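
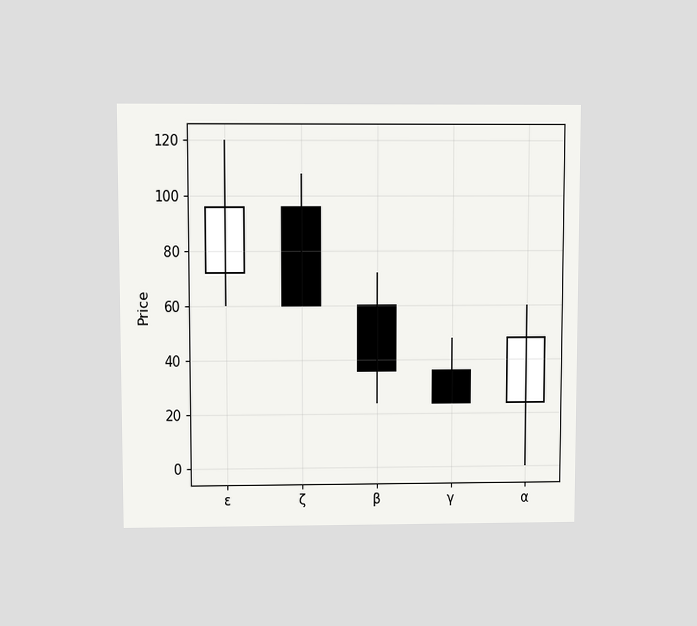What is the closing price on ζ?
60

The chart is viewed slightly from above. The ζ candle closes at 60.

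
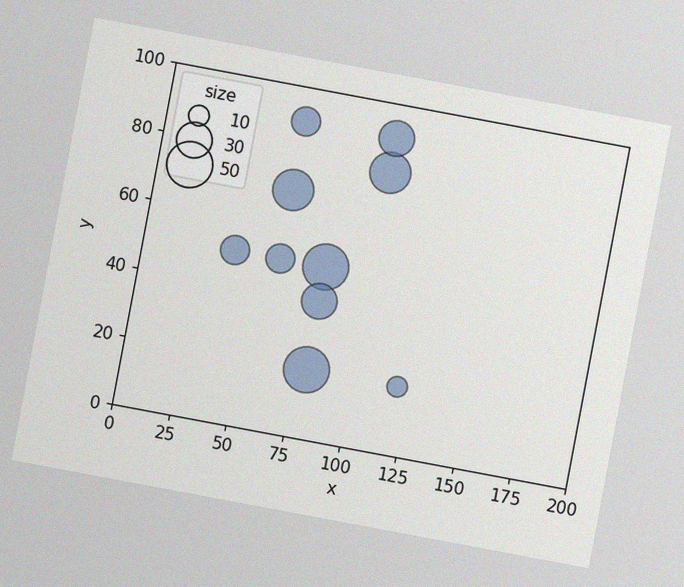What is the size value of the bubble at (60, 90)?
The chart is tilted about 11° clockwise, with some photo noise. Matching the bubble at (60, 90) against the size legend gives 20.

20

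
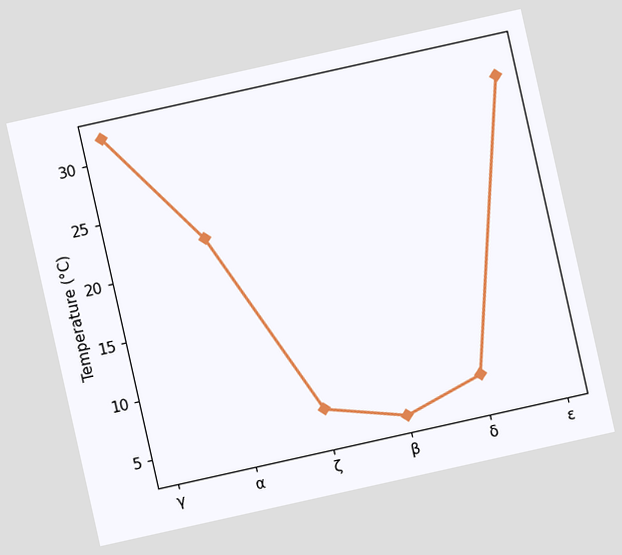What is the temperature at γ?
32°C

The chart is tilted about 13° counter-clockwise. At γ, the line is at 32°C.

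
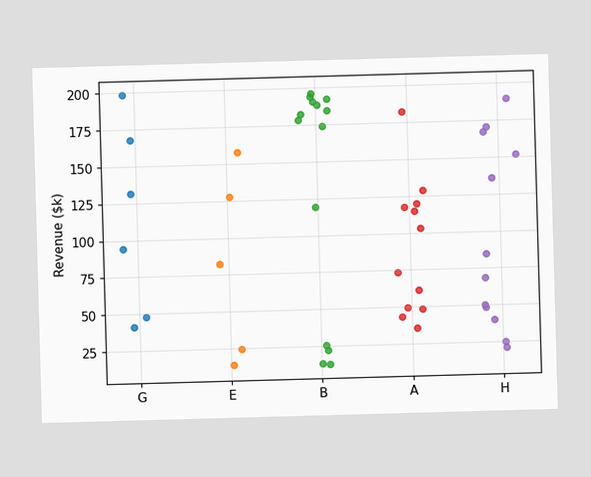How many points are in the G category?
6

Counting the markers in the G column gives 6.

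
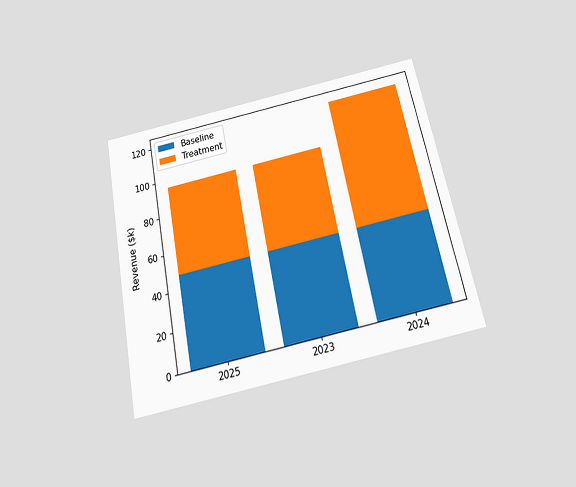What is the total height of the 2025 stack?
$96k

The chart is tilted about 12° counter-clockwise and viewed slightly from below. The 2025 stack's top reaches $96k on the y-axis.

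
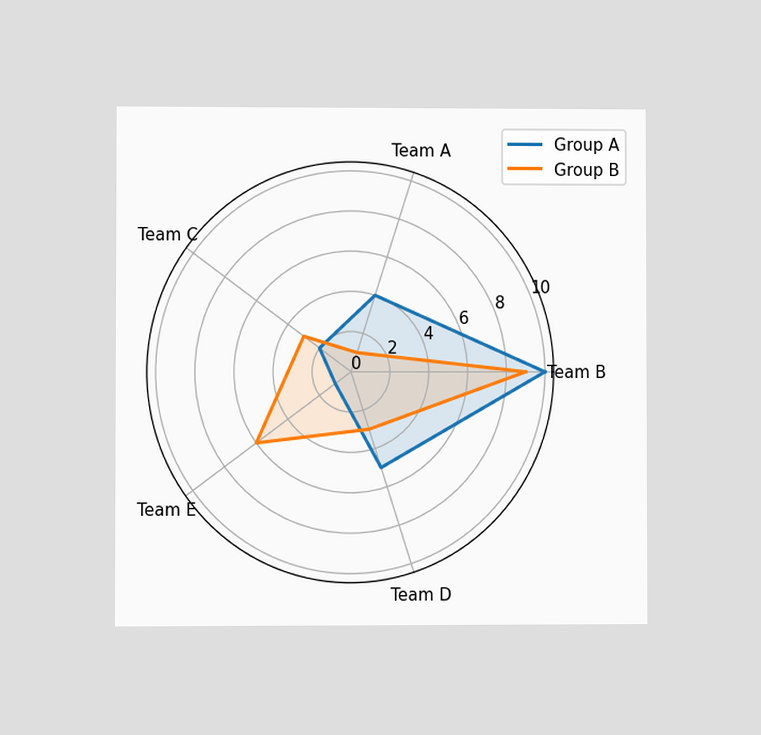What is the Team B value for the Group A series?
The chart is viewed at a slight angle. On the Team B axis, Group A reaches 10.

10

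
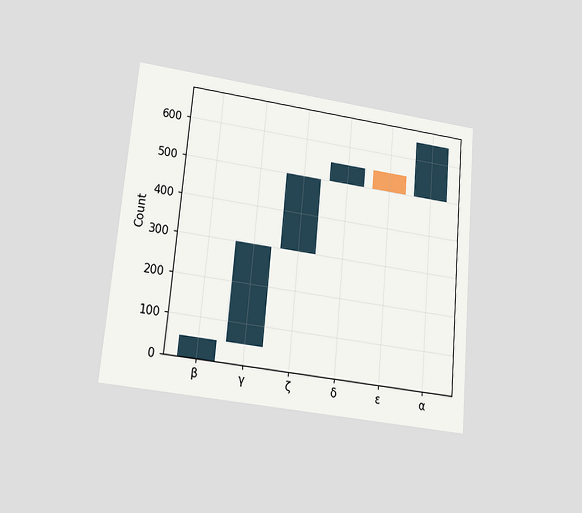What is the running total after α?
The chart is tilted about 5° clockwise and viewed slightly from below. After α the running total reaches 650.

650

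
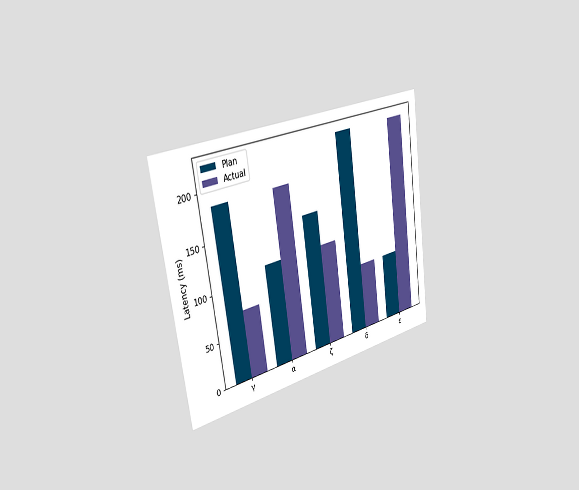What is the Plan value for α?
The chart is tilted about 8° counter-clockwise and viewed slightly from the left. The Plan bar at α reaches 111ms on the y-axis.

111ms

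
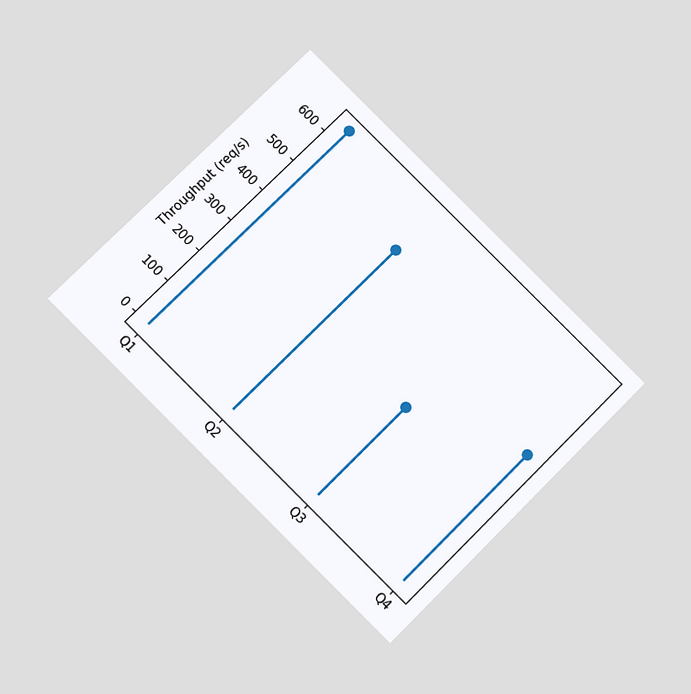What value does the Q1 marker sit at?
640req/s

The chart is tilted about 45° clockwise and viewed slightly from below. The Q1 marker sits at 640req/s.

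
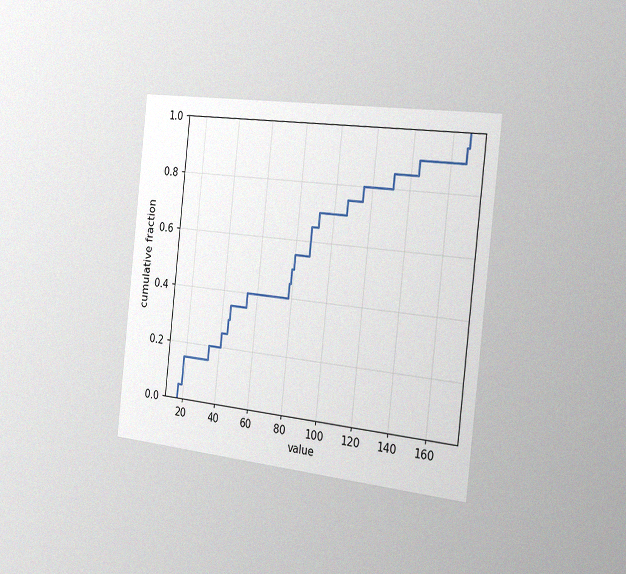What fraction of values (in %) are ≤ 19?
15%

The chart is tilted about 6° clockwise and viewed slightly from the right, with some photo noise. At x=19 the ECDF step is at 15%.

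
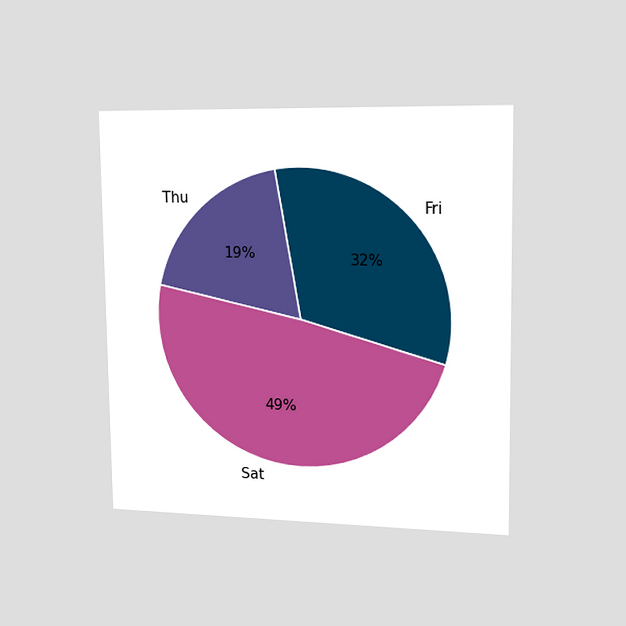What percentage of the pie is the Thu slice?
The chart is viewed slightly from the right. The Thu slice takes up 19% of the pie.

19%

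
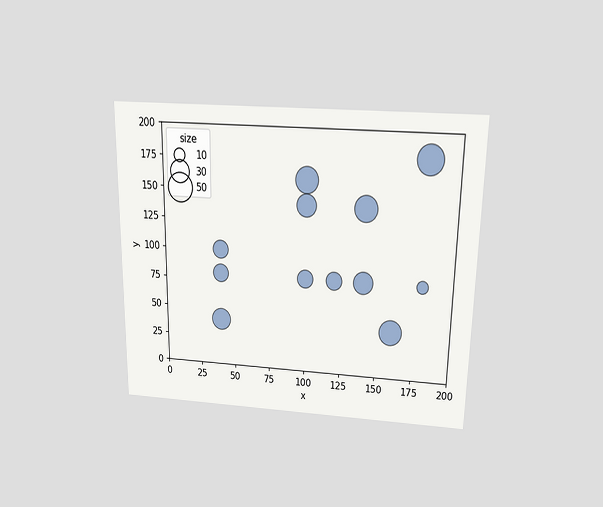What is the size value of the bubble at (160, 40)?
40

The chart is viewed slightly from above. Matching the bubble at (160, 40) against the size legend gives 40.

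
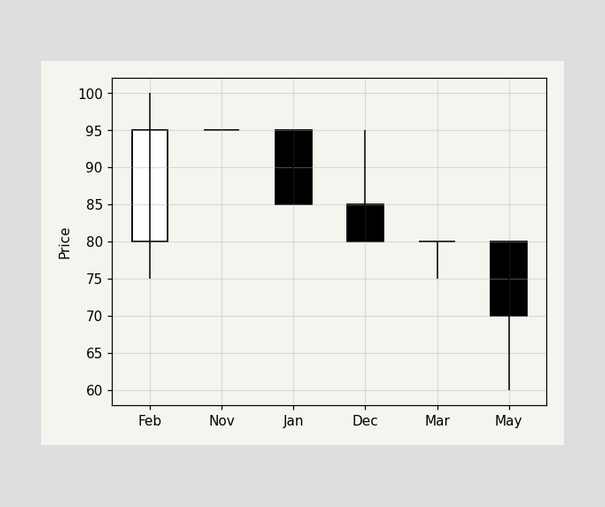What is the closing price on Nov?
95

The Nov candle closes at 95.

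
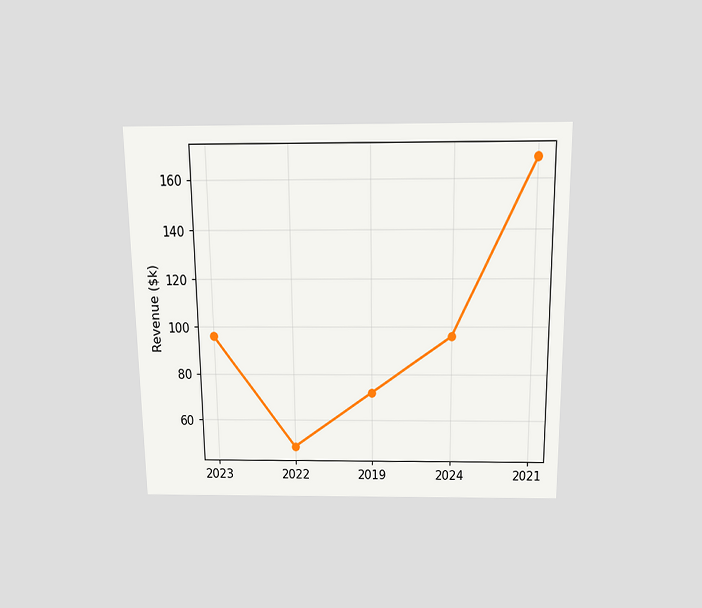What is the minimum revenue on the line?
$48k

The chart is viewed slightly from above. The lowest point is at 2022, and reading across to the y-axis gives $48k.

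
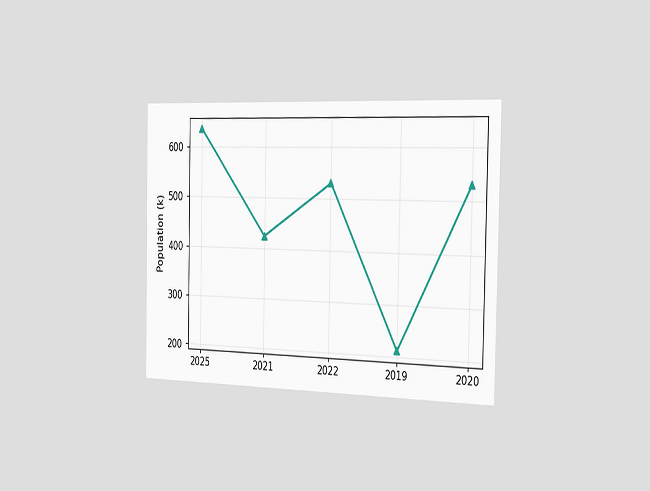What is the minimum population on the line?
212k

The chart is viewed slightly from the right. The lowest point is at 2019, and reading across to the y-axis gives 212k.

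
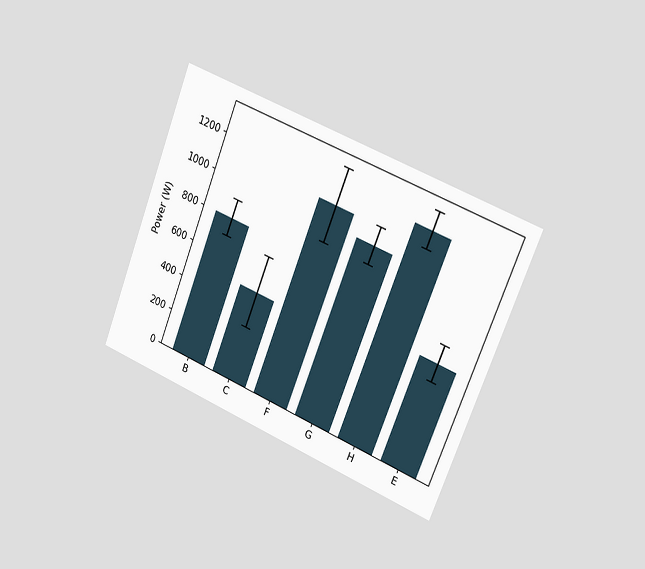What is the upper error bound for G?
The chart is tilted about 22° clockwise and viewed slightly from the right. The G bar's upper whisker reaches 1100W.

1100W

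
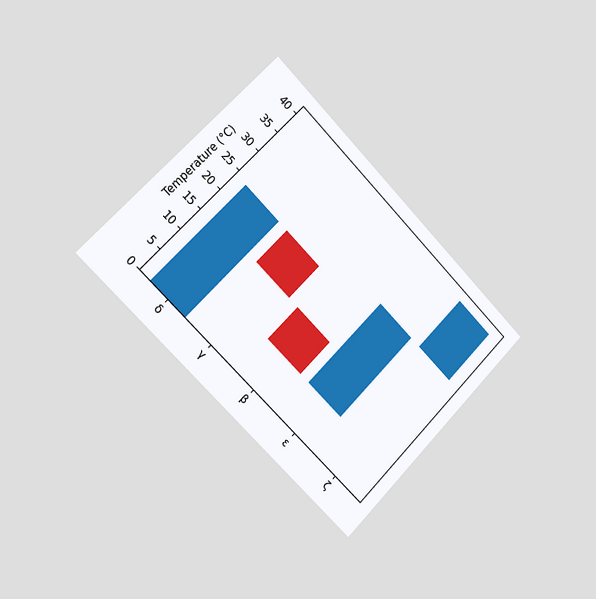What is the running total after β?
8°C

The chart is tilted about 45° clockwise and viewed slightly from the left. After β the running total reaches 8°C.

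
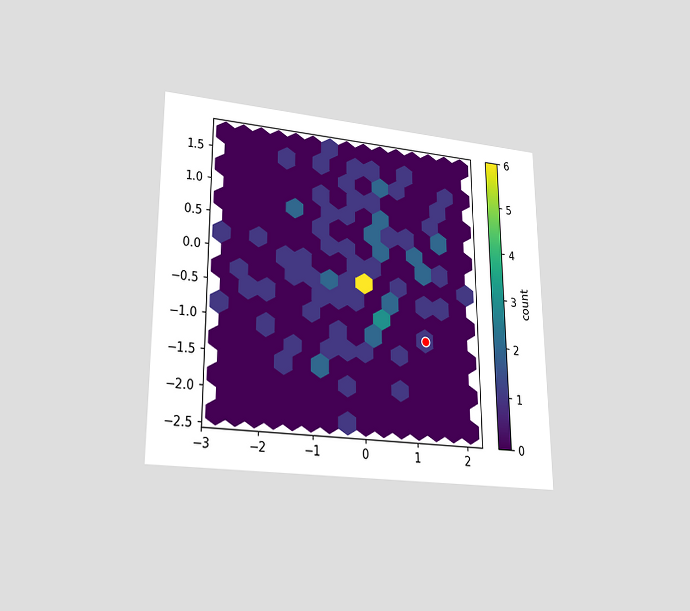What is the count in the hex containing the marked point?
1

The chart is viewed at a slight angle. The marked hex reads 1 on the colorbar.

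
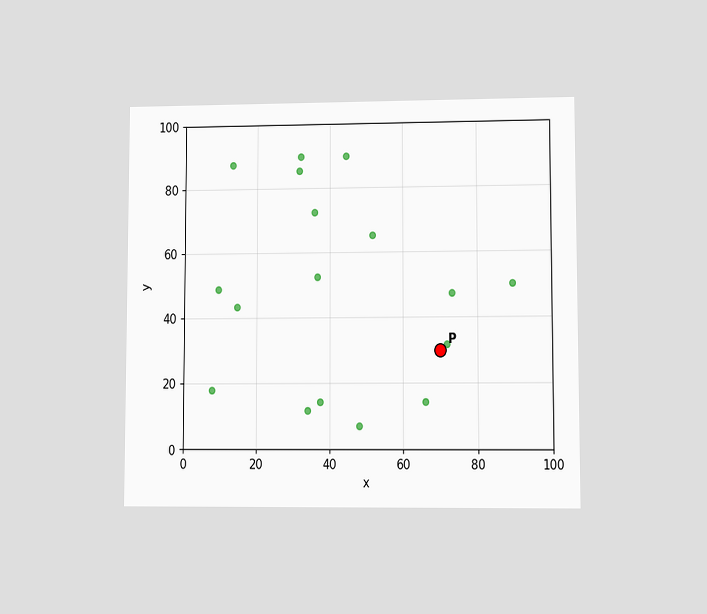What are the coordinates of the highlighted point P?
(70, 30)

The chart is viewed at a slight angle. Following the gridlines from P to each axis, P sits at (70, 30).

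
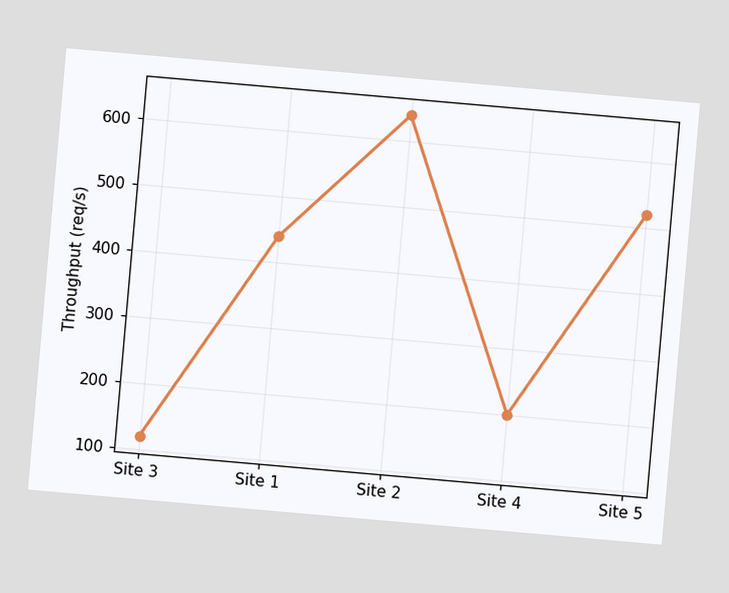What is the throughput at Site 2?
640req/s

The chart is tilted about 5° clockwise. At Site 2, the line is at 640req/s.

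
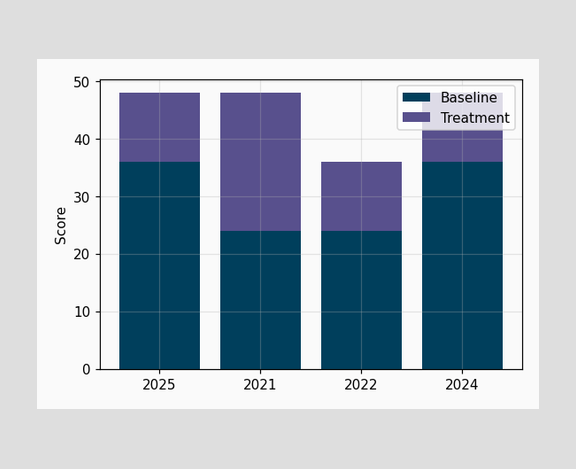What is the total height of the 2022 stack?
36

The 2022 stack's top reaches 36 on the y-axis.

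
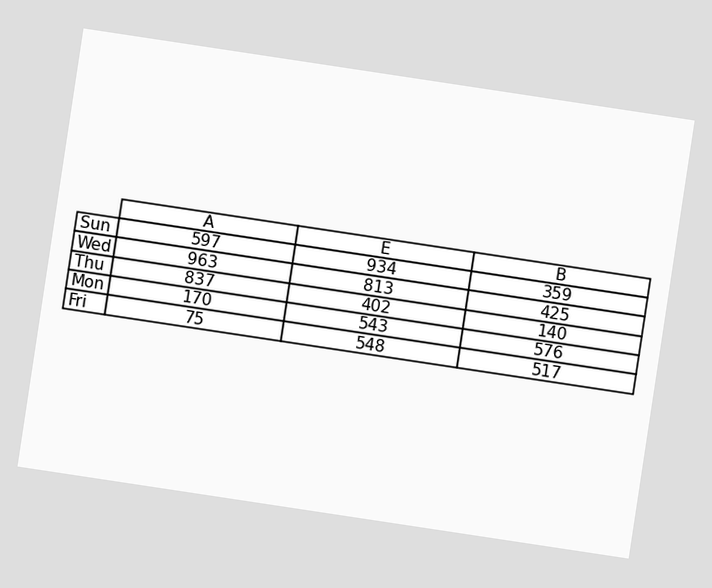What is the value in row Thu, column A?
837

The chart is tilted about 9° clockwise. The (Thu, A) cell reads 837.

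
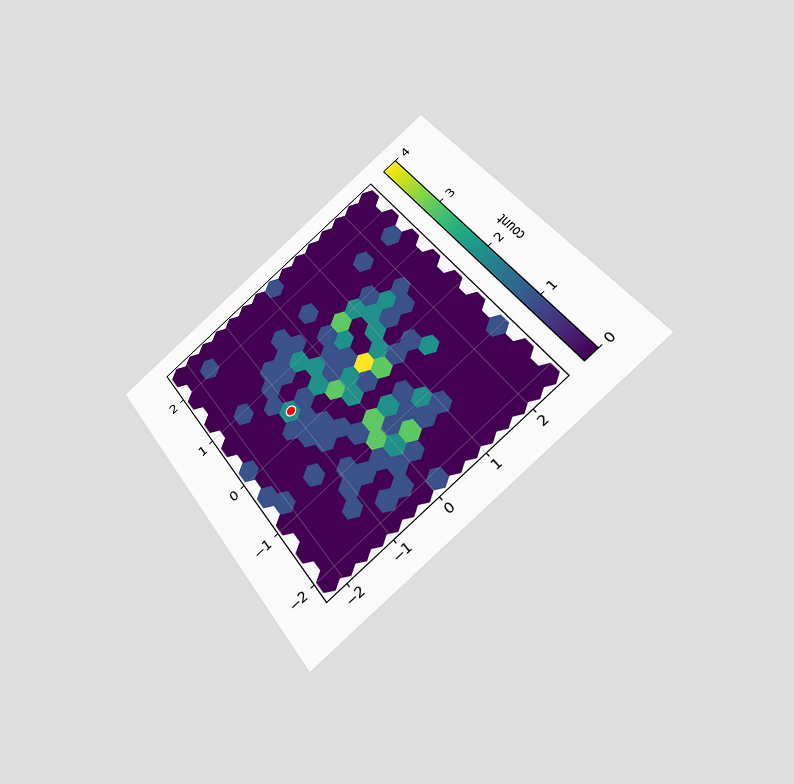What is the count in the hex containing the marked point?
2

The chart is tilted about 36° counter-clockwise and viewed slightly from below. The marked hex reads 2 on the colorbar.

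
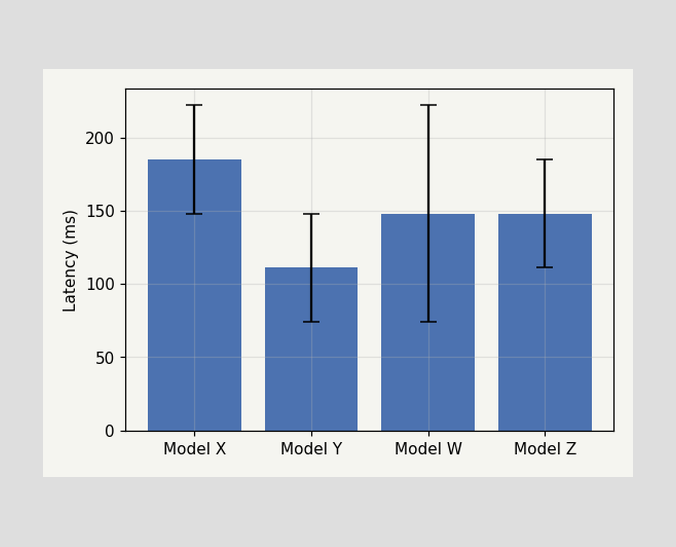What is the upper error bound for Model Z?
The Model Z bar's upper whisker reaches 185ms.

185ms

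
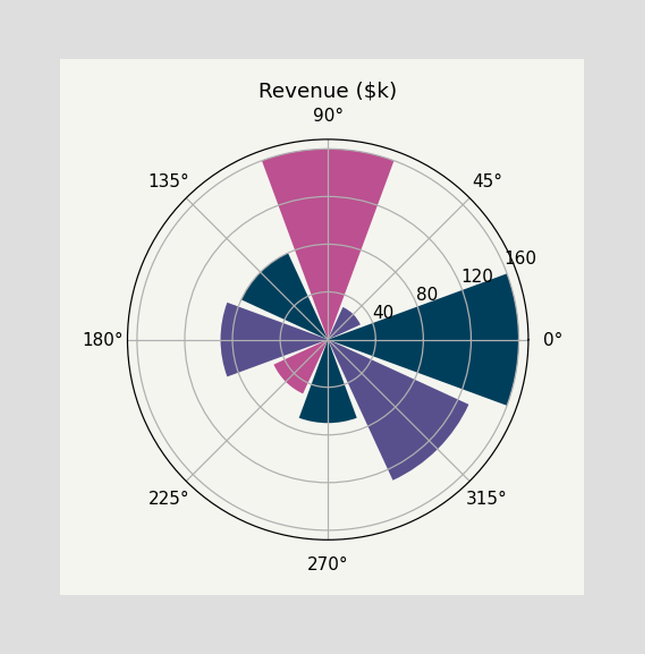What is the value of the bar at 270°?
$70k

The bar at 270° reaches $70k on the radial axis.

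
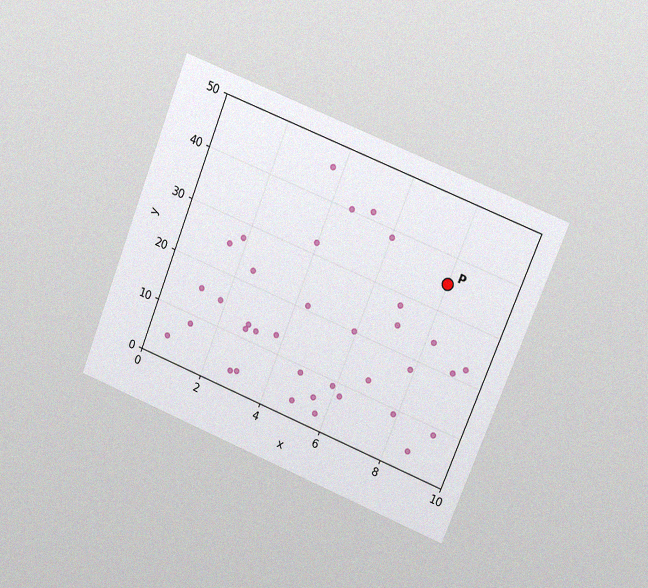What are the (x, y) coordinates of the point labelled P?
The chart is tilted about 22° clockwise and viewed at a slight angle, with some photo noise. Following the gridlines from P to each axis, P sits at (8, 35).

(8, 35)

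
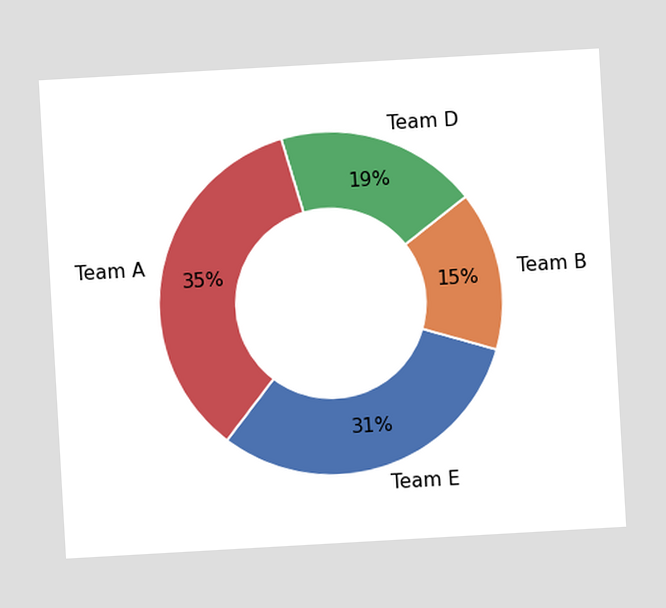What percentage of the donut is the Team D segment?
The chart is tilted about 3° counter-clockwise. The Team D segment takes up 19% of the ring.

19%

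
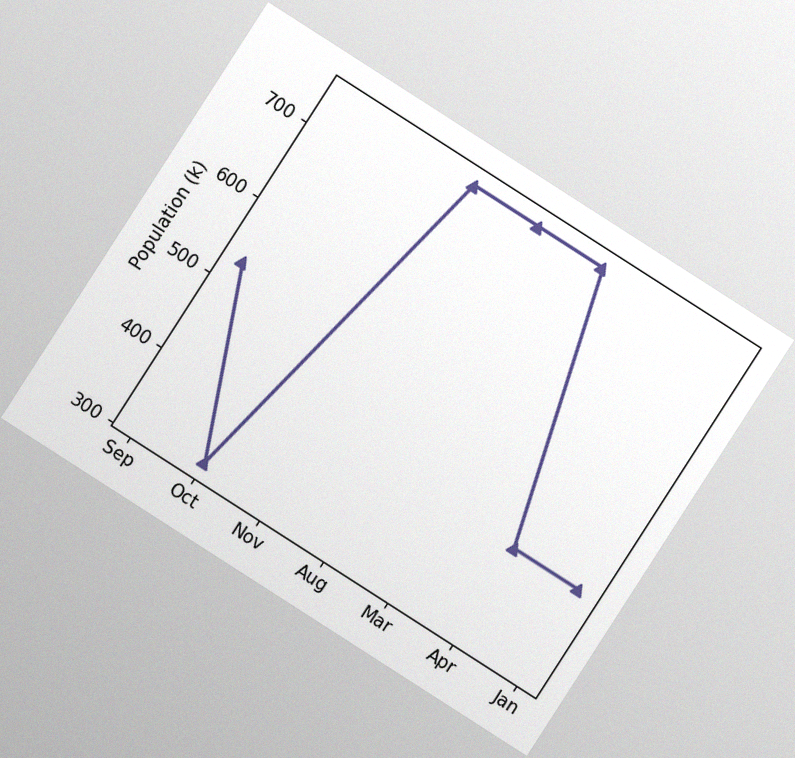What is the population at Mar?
742k

The chart is tilted about 33° clockwise, with some photo noise. At Mar, the line is at 742k.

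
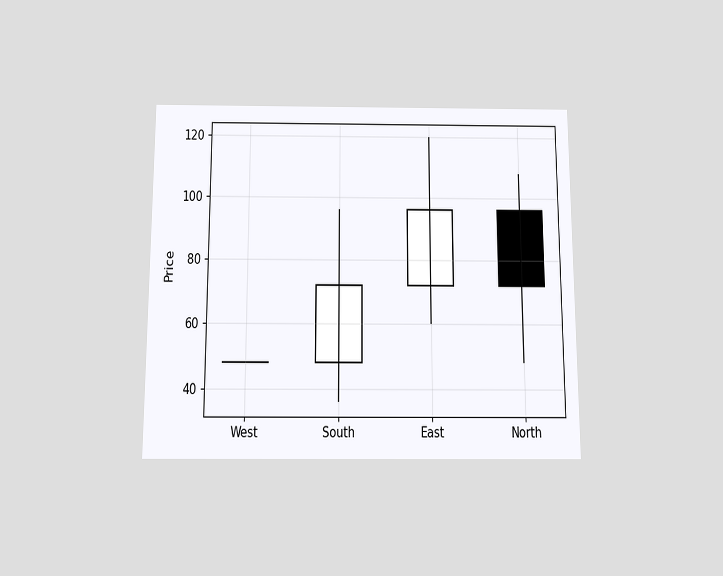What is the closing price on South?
The chart is viewed slightly from below. The South candle closes at 72.

72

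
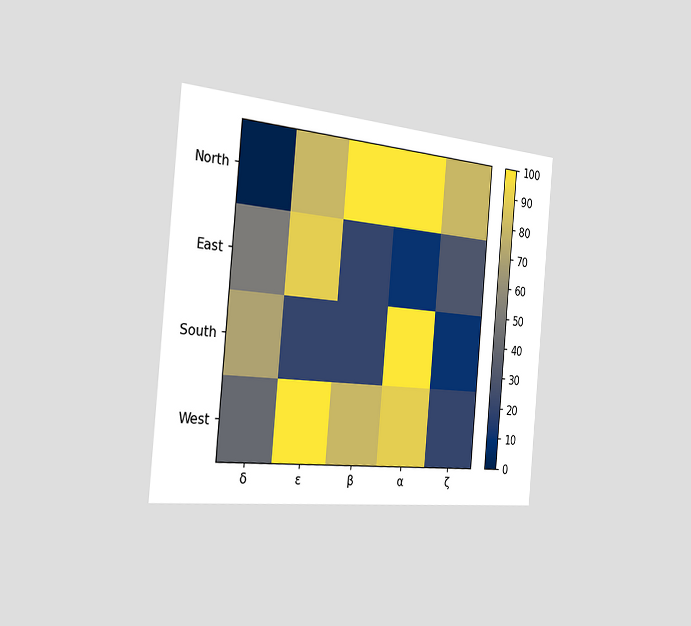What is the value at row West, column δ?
The chart is tilted about 5° clockwise and viewed slightly from the left. Matching cell (West, δ) against the colorbar gives 40.

40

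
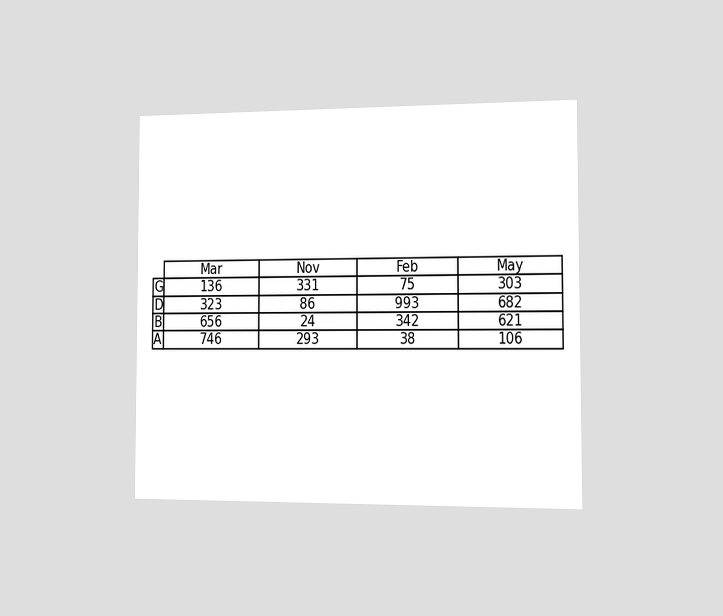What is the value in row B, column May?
The chart is viewed slightly from the right. The (B, May) cell reads 621.

621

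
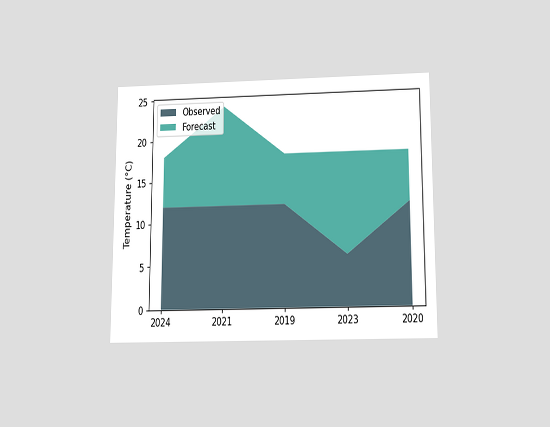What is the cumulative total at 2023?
18°C

The chart is viewed slightly from below. The stacked total at 2023 reaches 18°C.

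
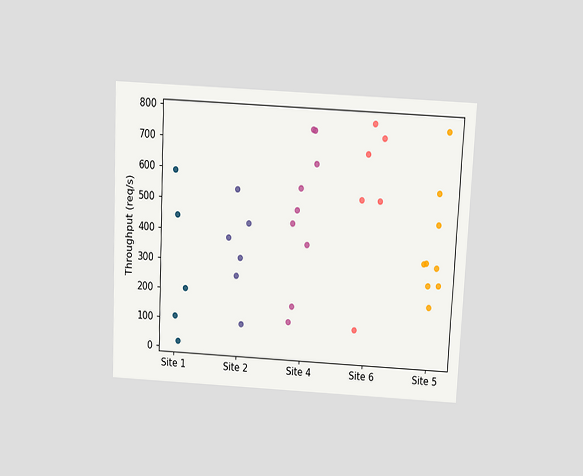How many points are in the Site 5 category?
The chart is tilted about 3° clockwise and viewed slightly from above. Counting the markers in the Site 5 column gives 9.

9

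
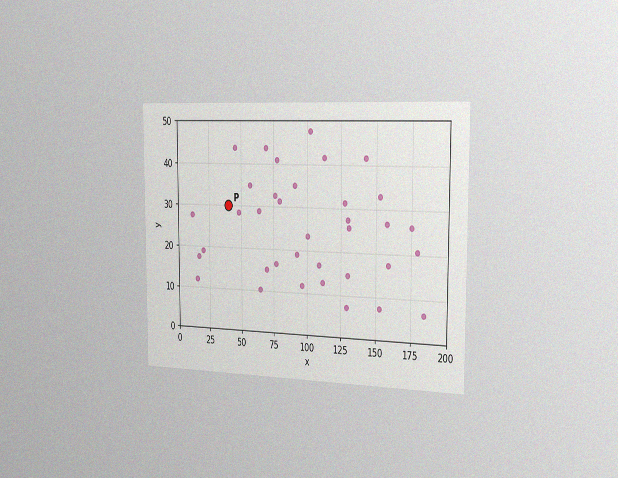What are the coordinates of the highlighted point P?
The chart is viewed slightly from the right, with some photo noise. Following the gridlines from P to each axis, P sits at (40, 30).

(40, 30)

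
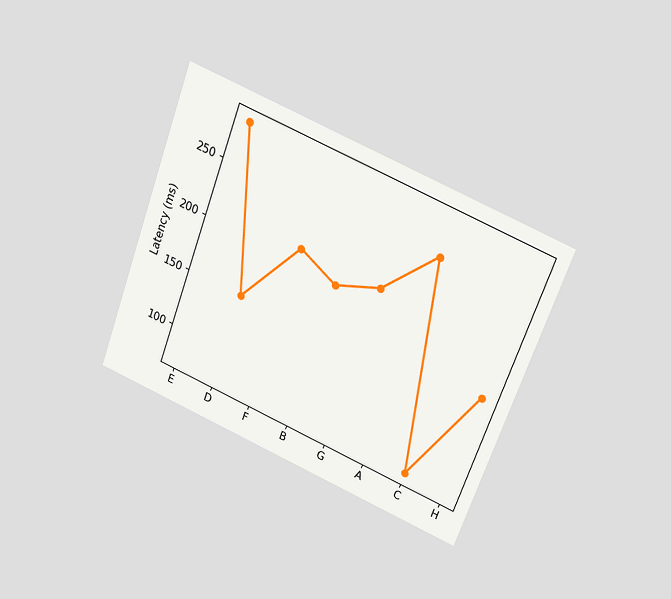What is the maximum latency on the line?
285ms

The chart is tilted about 20° clockwise and viewed slightly from above. The highest point is at E, and reading across to the y-axis gives 285ms.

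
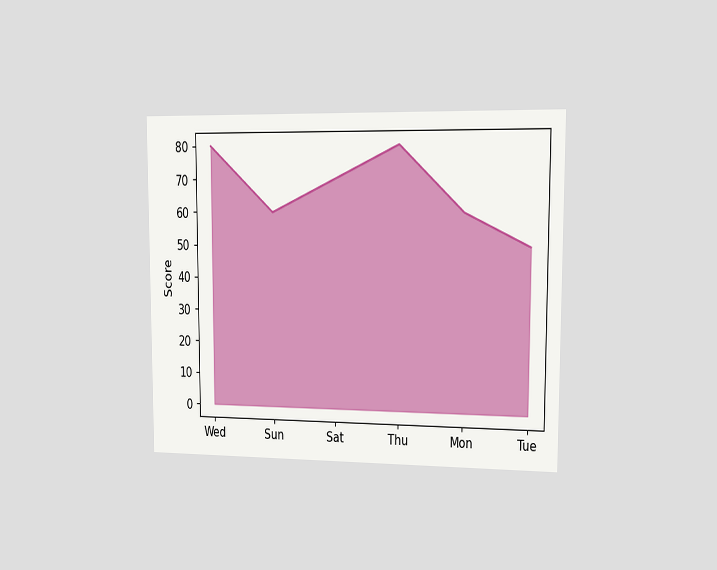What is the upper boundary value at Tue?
50

The chart is viewed slightly from the right. At Tue the upper boundary is at 50.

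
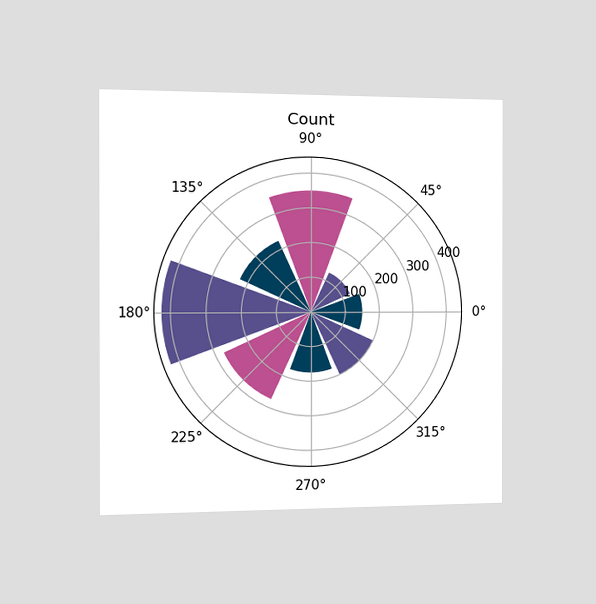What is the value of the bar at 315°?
The chart is viewed slightly from the left. The bar at 315° reaches 200 on the radial axis.

200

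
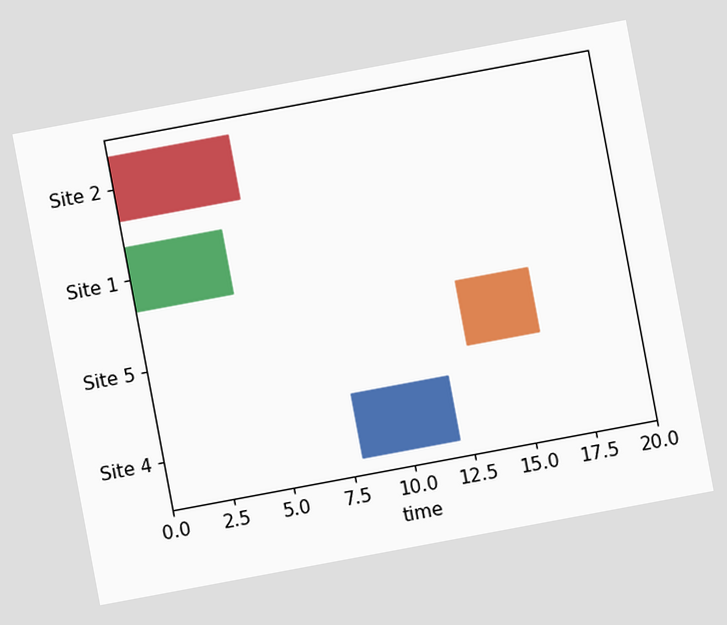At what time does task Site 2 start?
The chart is tilted about 11° counter-clockwise. The Site 2 bar begins at t=0.

0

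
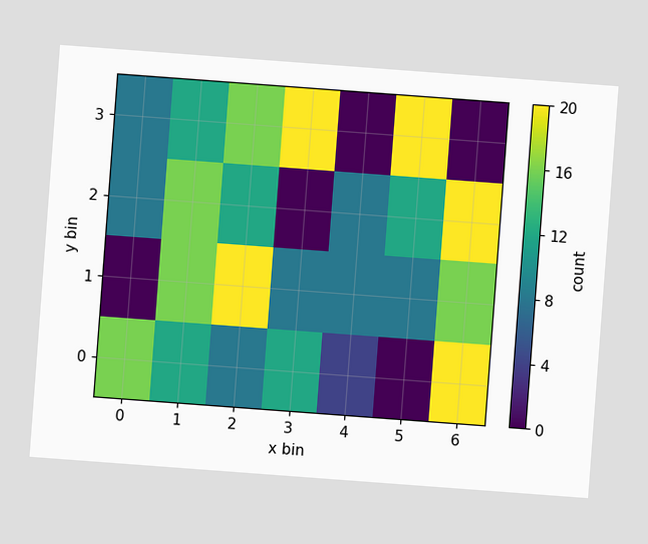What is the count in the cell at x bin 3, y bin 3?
20

The chart is tilted about 4° clockwise. Matching the cell (3, 3) against the colorbar gives 20.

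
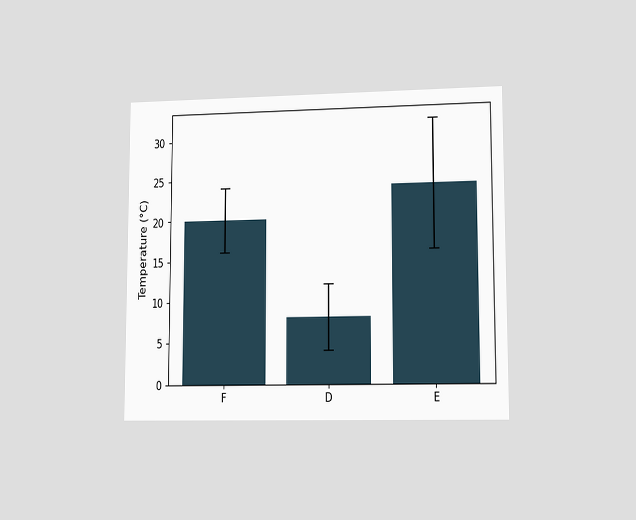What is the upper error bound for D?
12°C

The chart is viewed at a slight angle. The D bar's upper whisker reaches 12°C.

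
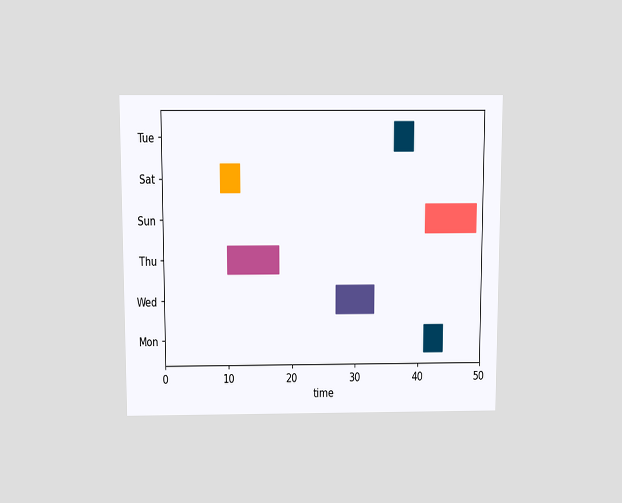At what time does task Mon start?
41

The chart is viewed slightly from above. The Mon bar begins at t=41.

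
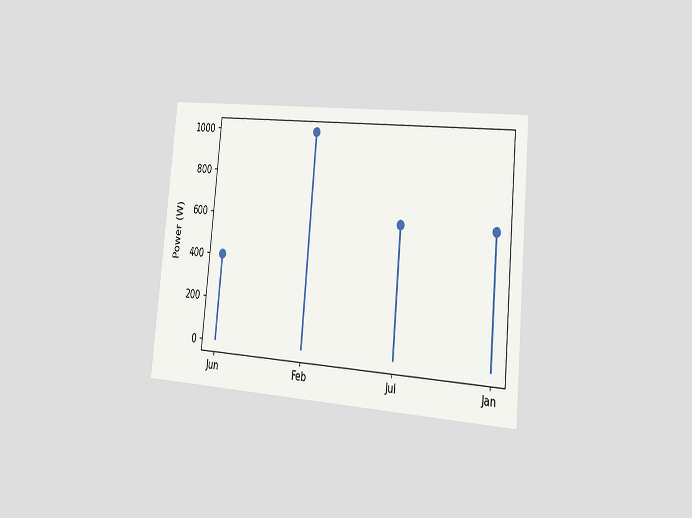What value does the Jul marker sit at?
600W

The chart is tilted about 5° clockwise and viewed slightly from the right. The Jul marker sits at 600W.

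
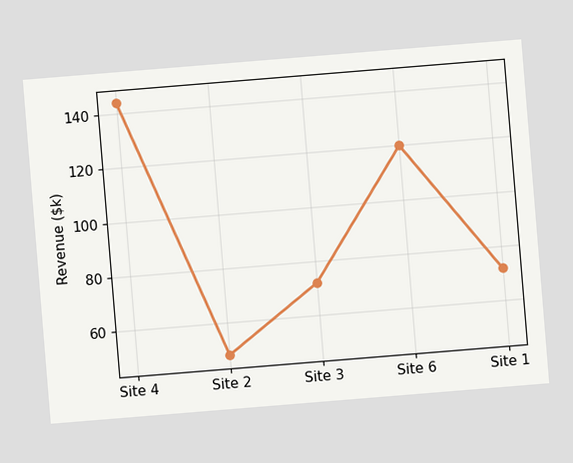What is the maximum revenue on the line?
$144k

The chart is tilted about 5° counter-clockwise. The highest point is at Site 4, and reading across to the y-axis gives $144k.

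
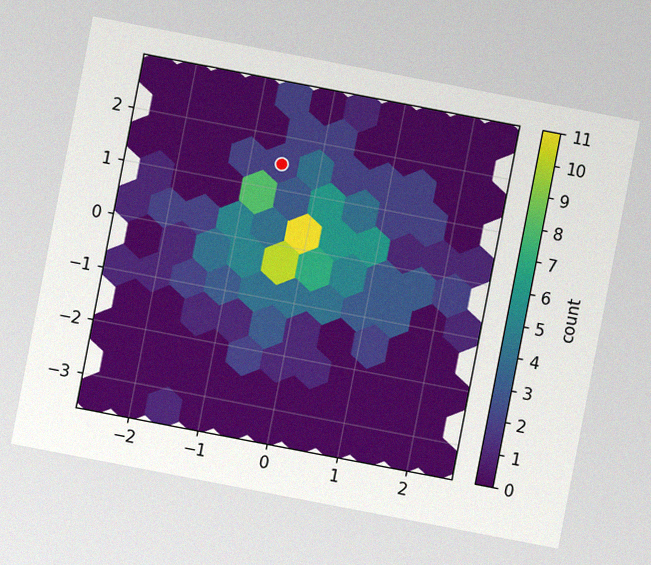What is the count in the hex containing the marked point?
2

The chart is tilted about 11° clockwise, with some photo noise. The marked hex reads 2 on the colorbar.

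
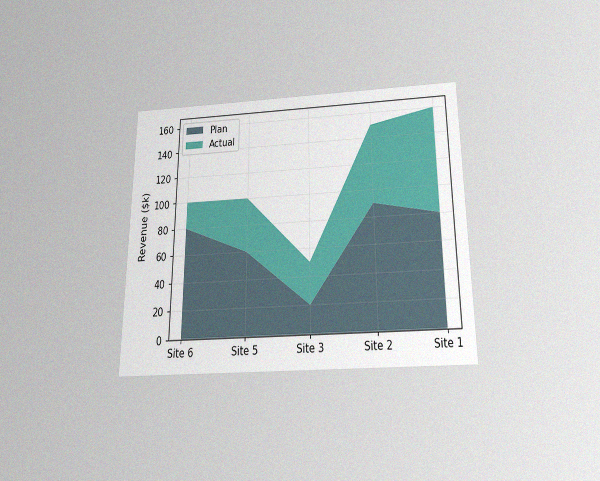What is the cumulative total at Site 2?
The chart is viewed slightly from below, with some photo noise. The stacked total at Site 2 reaches $150k.

$150k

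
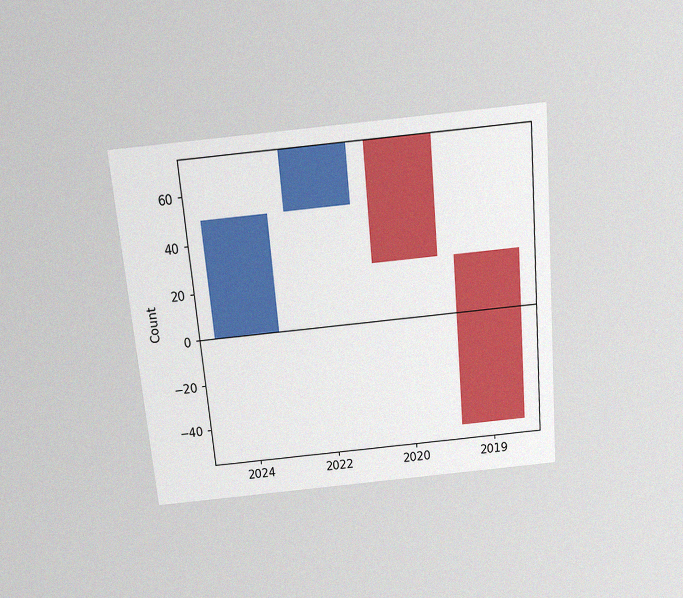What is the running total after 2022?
75

The chart is tilted about 5° counter-clockwise and viewed slightly from above, with some photo noise. After 2022 the running total reaches 75.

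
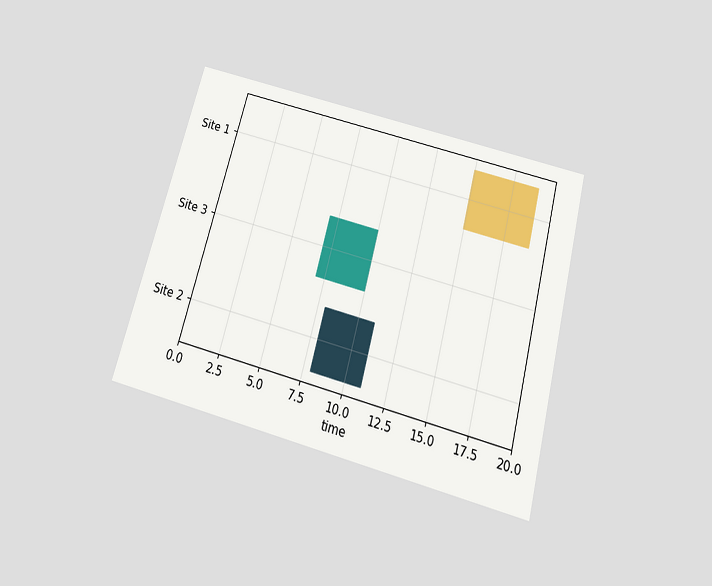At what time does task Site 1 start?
15

The chart is tilted about 15° clockwise and viewed slightly from below. The Site 1 bar begins at t=15.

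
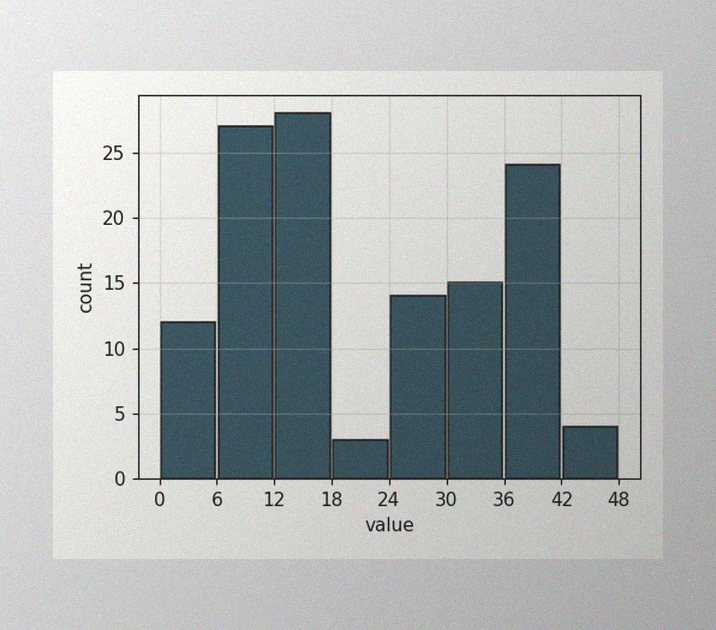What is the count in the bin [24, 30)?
14

The image has some photo noise and uneven lighting. The [24, 30) bin has height 14.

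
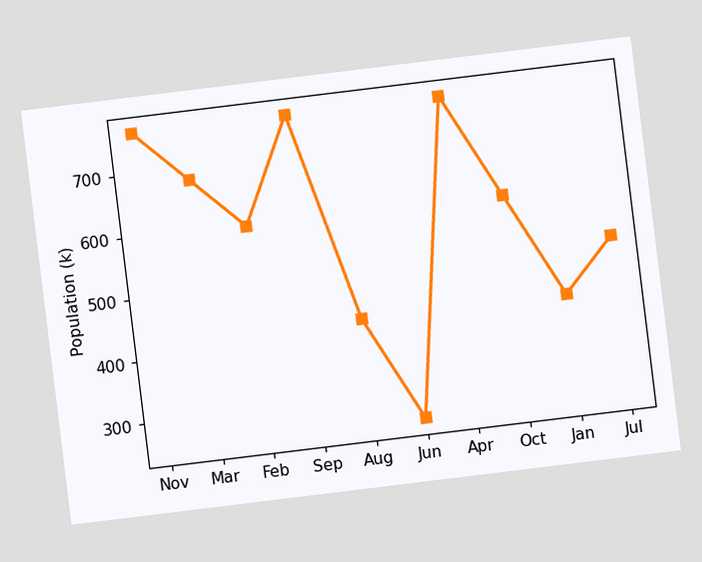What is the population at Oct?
The chart is tilted about 7° counter-clockwise. At Oct, the line is at 595k.

595k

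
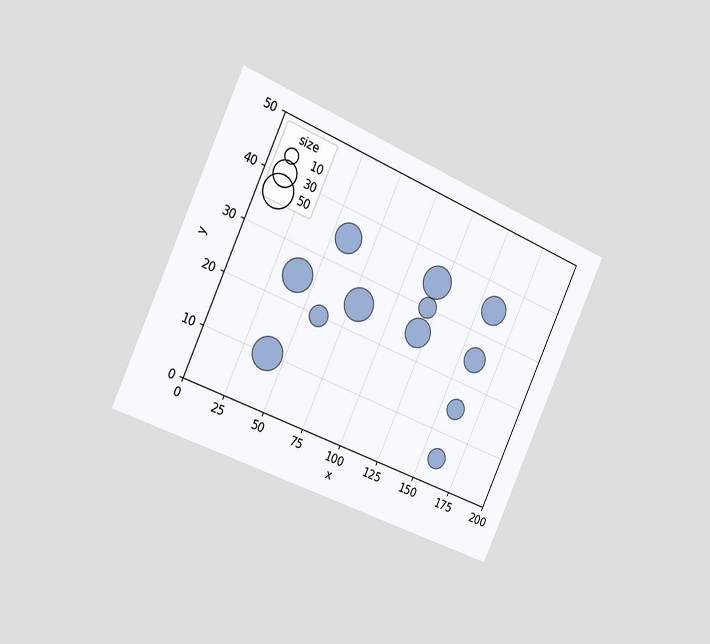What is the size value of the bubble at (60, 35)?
40

The chart is tilted about 24° clockwise and viewed slightly from the left. Matching the bubble at (60, 35) against the size legend gives 40.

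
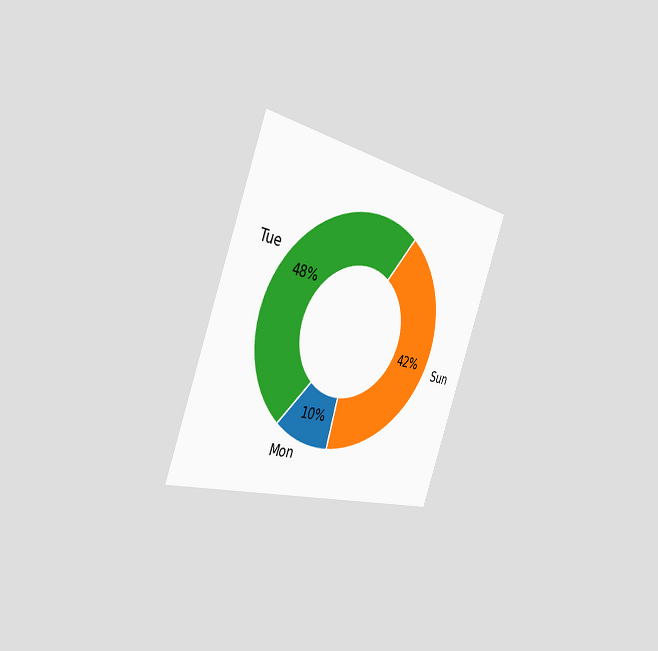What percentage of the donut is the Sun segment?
42%

The chart is tilted about 21° clockwise and viewed slightly from the left. The Sun segment takes up 42% of the ring.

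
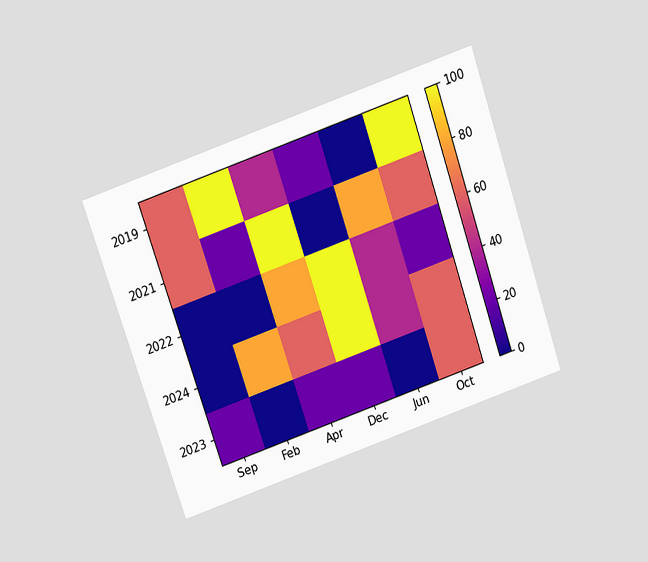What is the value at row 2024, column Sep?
0

The chart is tilted about 19° counter-clockwise and viewed slightly from above. Matching cell (2024, Sep) against the colorbar gives 0.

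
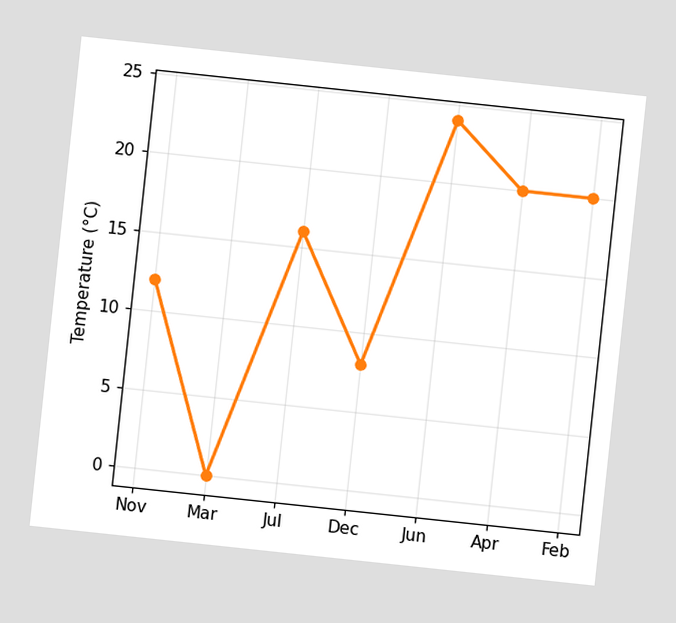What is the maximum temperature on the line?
24°C

The chart is tilted about 6° clockwise. The highest point is at Jun, and reading across to the y-axis gives 24°C.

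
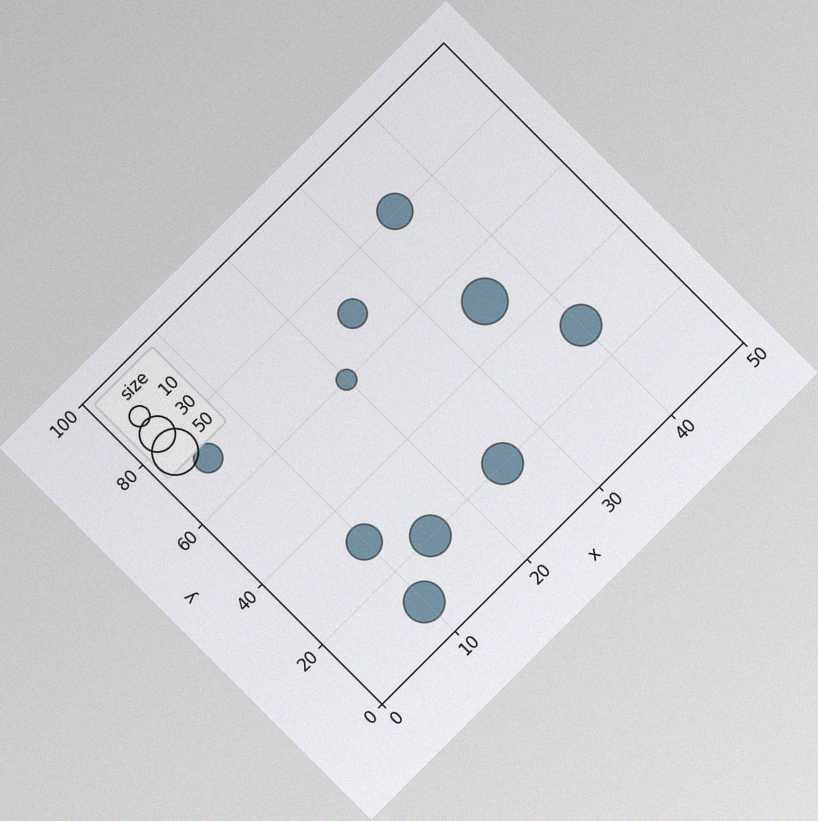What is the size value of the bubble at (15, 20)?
The chart is tilted about 45° counter-clockwise, with some photo noise. Matching the bubble at (15, 20) against the size legend gives 40.

40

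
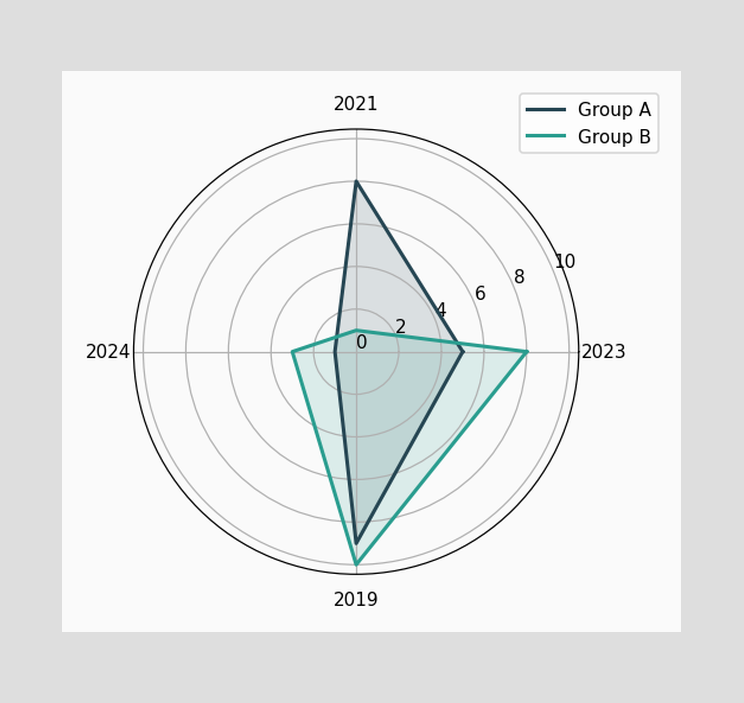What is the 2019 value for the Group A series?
9

On the 2019 axis, Group A reaches 9.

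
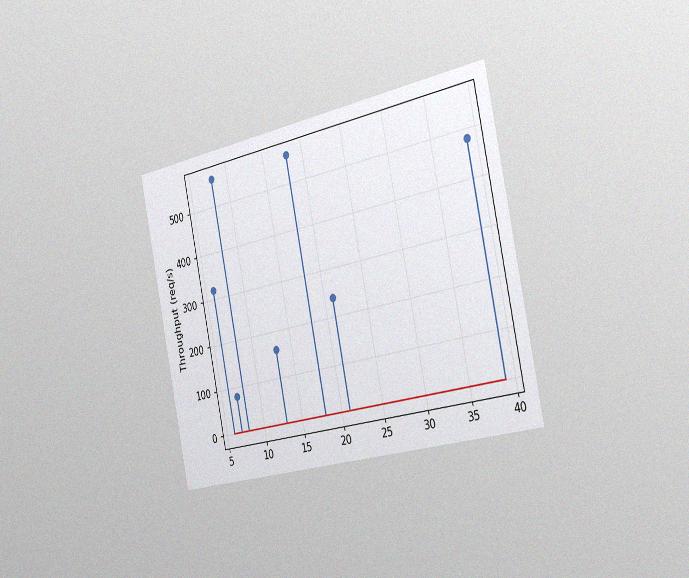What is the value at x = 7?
The chart is tilted about 12° counter-clockwise and viewed slightly from the right, with some photo noise. The stem at x=7 reaches 80req/s.

80req/s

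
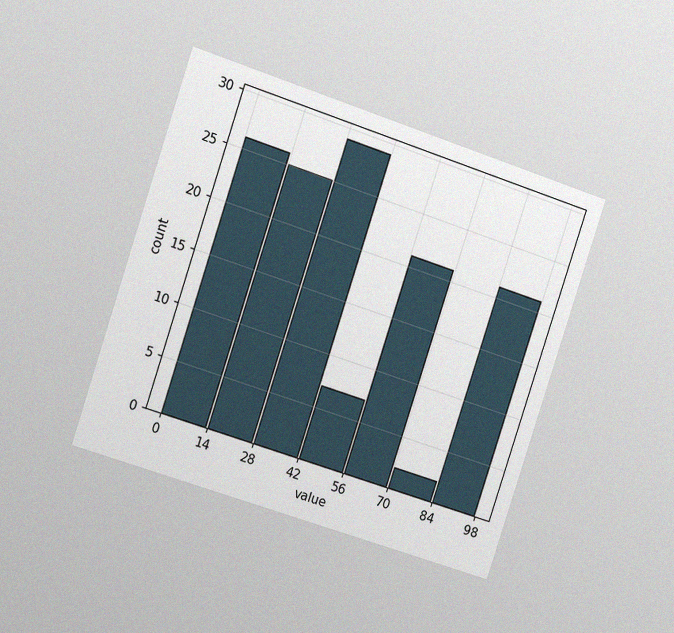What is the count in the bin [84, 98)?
21

The chart is tilted about 18° clockwise and viewed slightly from the left, with some photo noise. The [84, 98) bin has height 21.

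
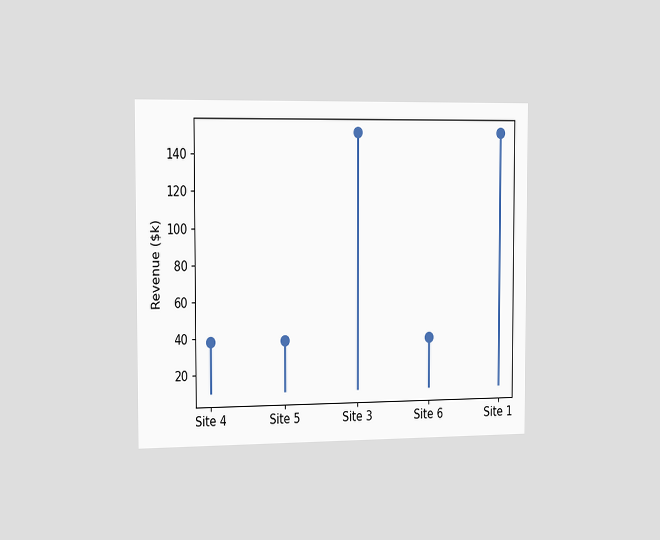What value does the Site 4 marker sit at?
$38k

The chart is viewed slightly from the left. The Site 4 marker sits at $38k.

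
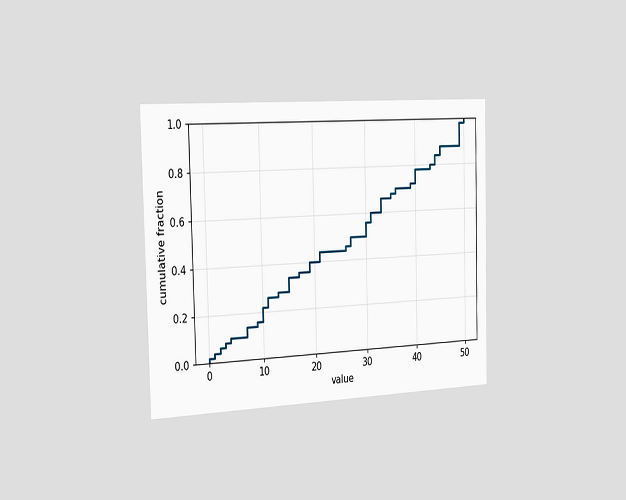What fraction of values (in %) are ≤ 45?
88%

The chart is viewed slightly from the left. At x=45 the ECDF step is at 88%.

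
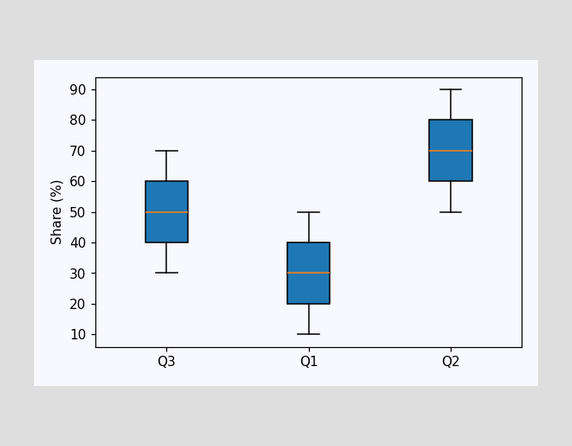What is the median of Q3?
50%

The median line in the Q3 box sits at 50%.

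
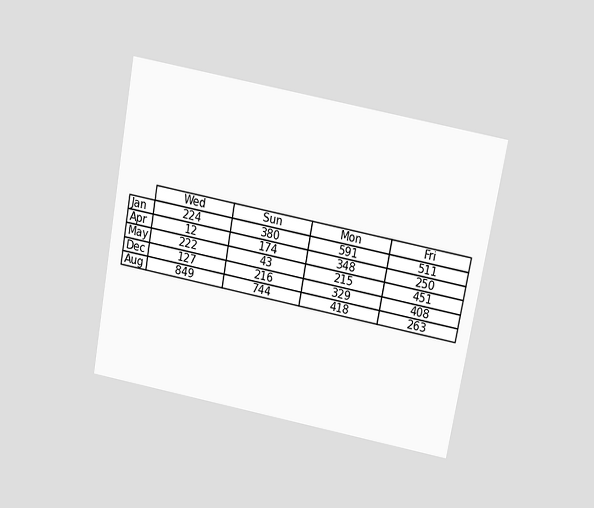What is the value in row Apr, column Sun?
The chart is tilted about 10° clockwise and viewed slightly from above. The (Apr, Sun) cell reads 174.

174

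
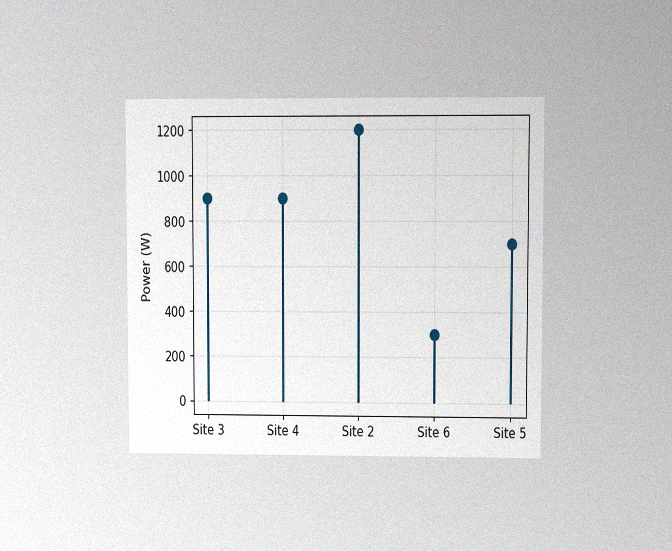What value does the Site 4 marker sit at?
900W

The chart is viewed at a slight angle, with some photo noise. The Site 4 marker sits at 900W.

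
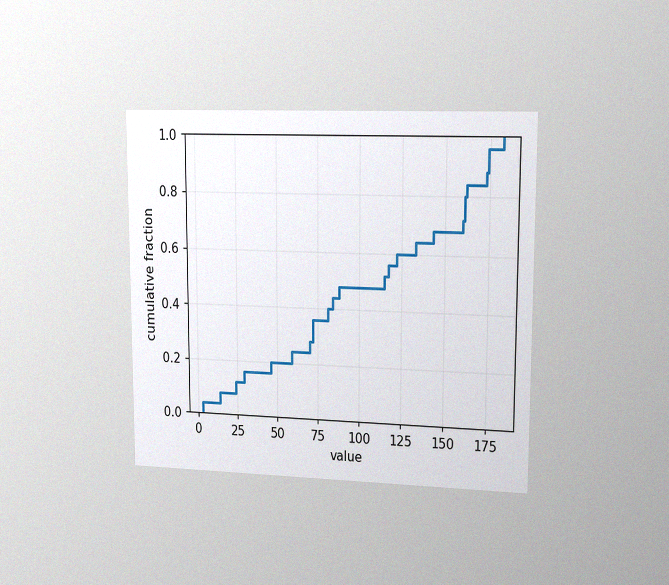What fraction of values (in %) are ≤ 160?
The chart is viewed slightly from the right, with some photo noise. At x=160 the ECDF step is at 72%.

72%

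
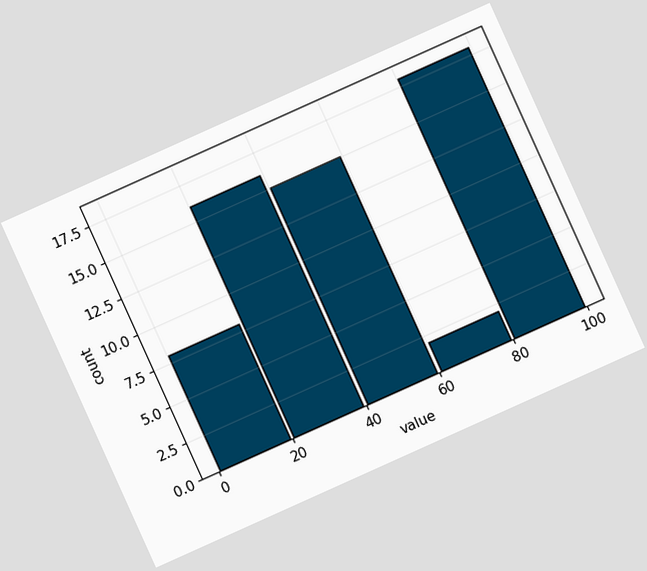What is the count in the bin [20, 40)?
The chart is tilted about 24° counter-clockwise. The [20, 40) bin has height 16.

16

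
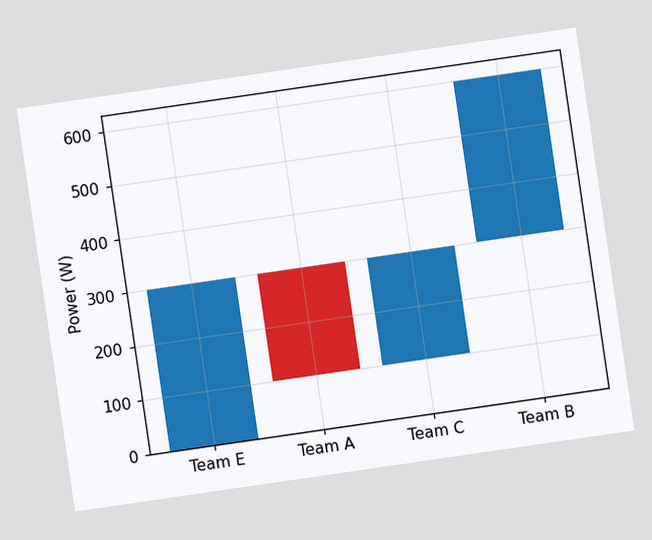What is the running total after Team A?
100W

The chart is tilted about 8° counter-clockwise. After Team A the running total reaches 100W.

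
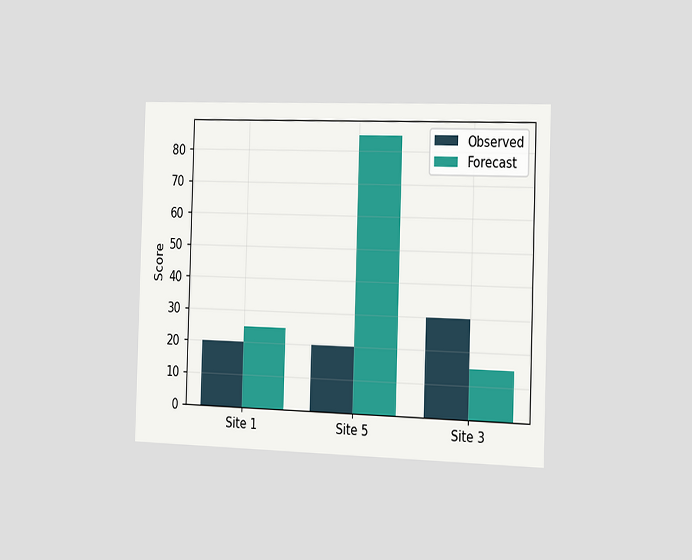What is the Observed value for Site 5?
20

The chart is viewed slightly from the right. The Observed bar at Site 5 reaches 20 on the y-axis.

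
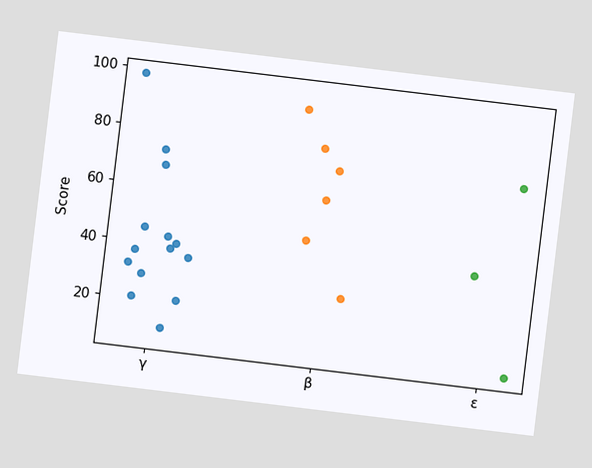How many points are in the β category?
6

The chart is tilted about 7° clockwise. Counting the markers in the β column gives 6.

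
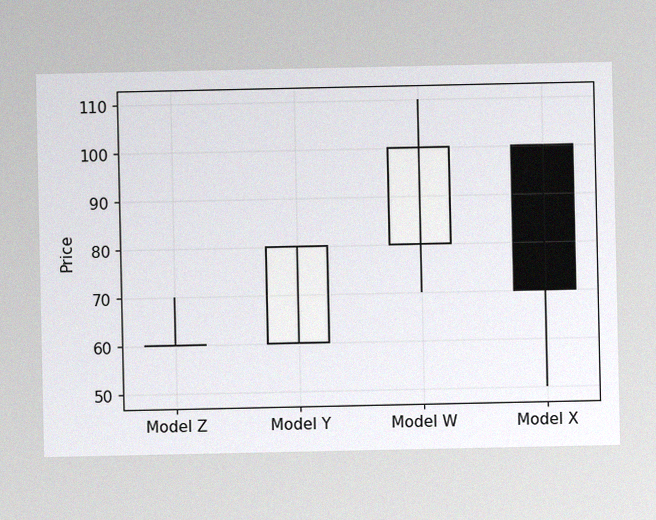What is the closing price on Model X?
70

The image has some photo noise and uneven lighting. The Model X candle closes at 70.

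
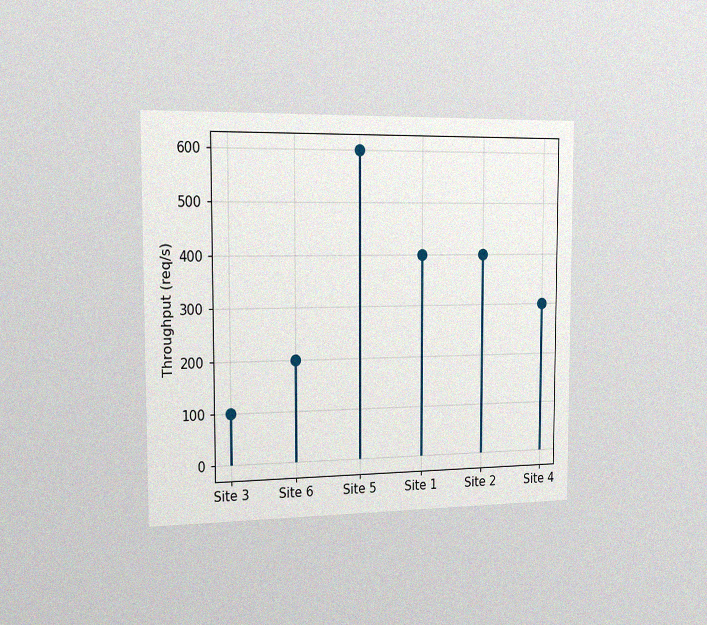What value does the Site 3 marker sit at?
The chart is viewed slightly from the left, with some photo noise. The Site 3 marker sits at 100req/s.

100req/s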